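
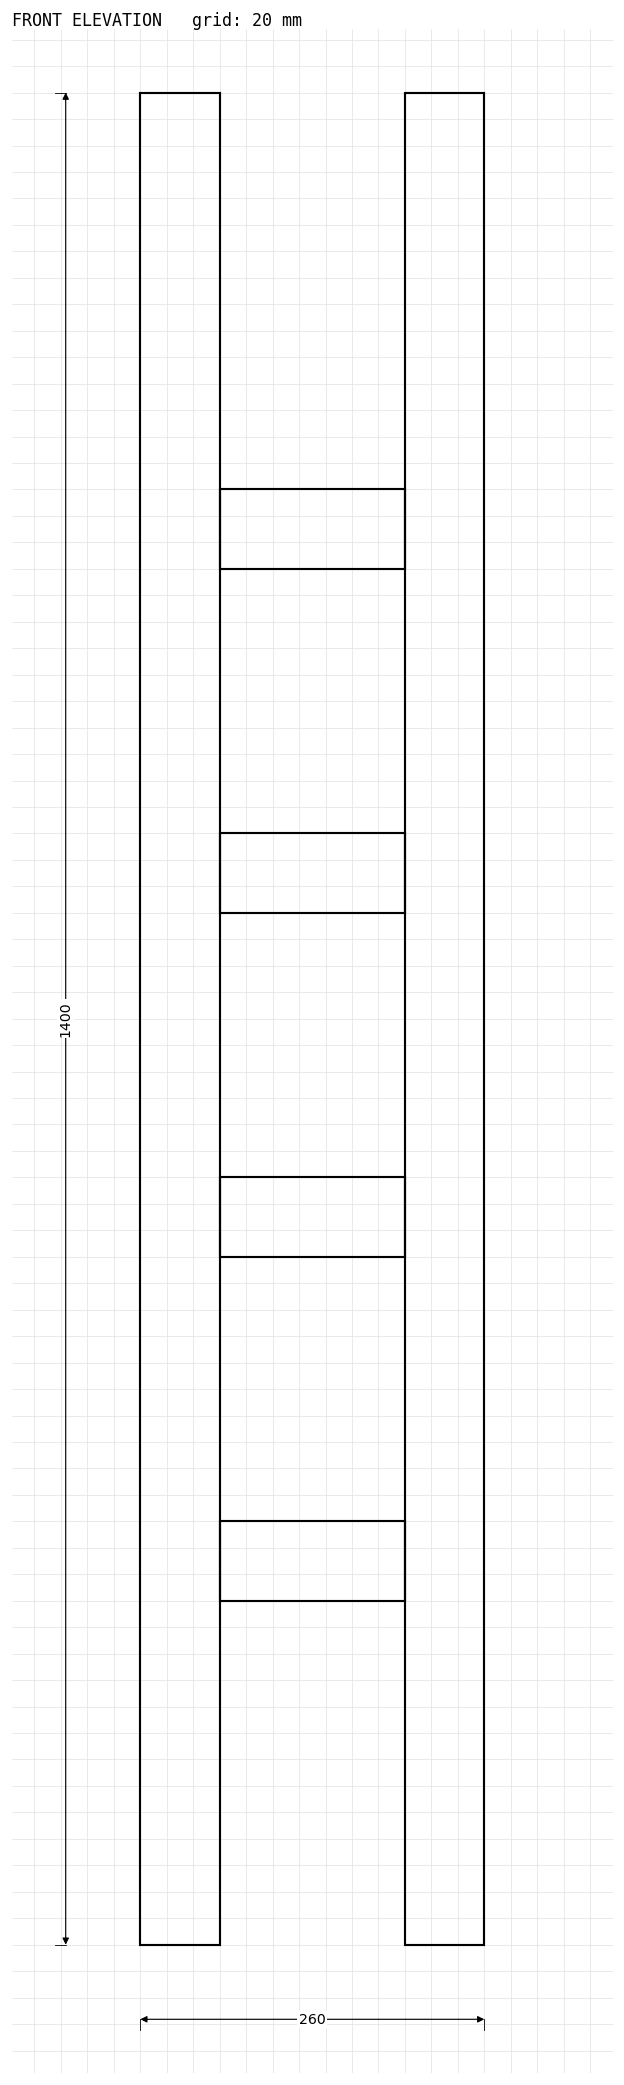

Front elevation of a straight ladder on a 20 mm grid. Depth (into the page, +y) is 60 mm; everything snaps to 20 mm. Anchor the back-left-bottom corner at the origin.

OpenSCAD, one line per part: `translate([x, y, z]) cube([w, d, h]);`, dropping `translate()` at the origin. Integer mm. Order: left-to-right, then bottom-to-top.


cube([60, 60, 1400]);
translate([60, 0, 260]) cube([140, 60, 60]);
translate([60, 0, 520]) cube([140, 60, 60]);
translate([60, 0, 780]) cube([140, 60, 60]);
translate([60, 0, 1040]) cube([140, 60, 60]);
translate([200, 0, 0]) cube([60, 60, 1400]);


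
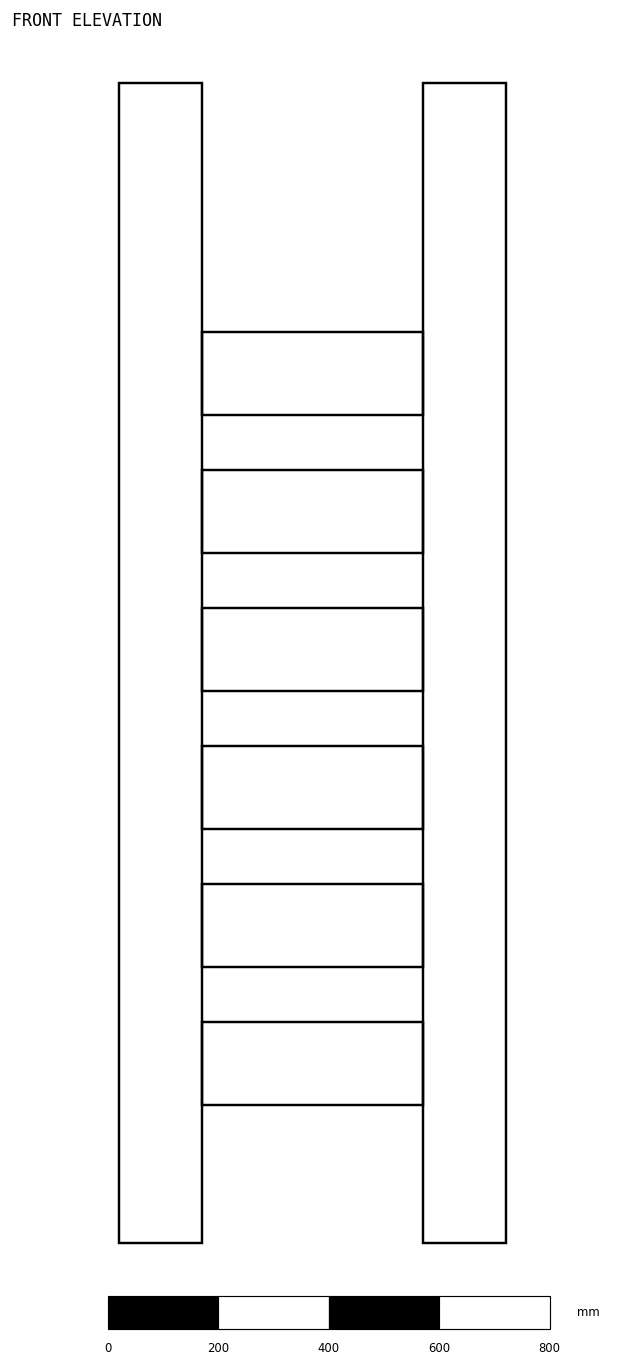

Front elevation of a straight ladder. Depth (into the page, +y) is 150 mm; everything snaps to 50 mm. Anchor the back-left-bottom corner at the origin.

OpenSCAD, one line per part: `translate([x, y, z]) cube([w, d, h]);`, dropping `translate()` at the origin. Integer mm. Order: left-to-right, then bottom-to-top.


cube([150, 150, 2100]);
translate([150, 0, 250]) cube([400, 150, 150]);
translate([150, 0, 500]) cube([400, 150, 150]);
translate([150, 0, 750]) cube([400, 150, 150]);
translate([150, 0, 1000]) cube([400, 150, 150]);
translate([150, 0, 1250]) cube([400, 150, 150]);
translate([150, 0, 1500]) cube([400, 150, 150]);
translate([550, 0, 0]) cube([150, 150, 2100]);


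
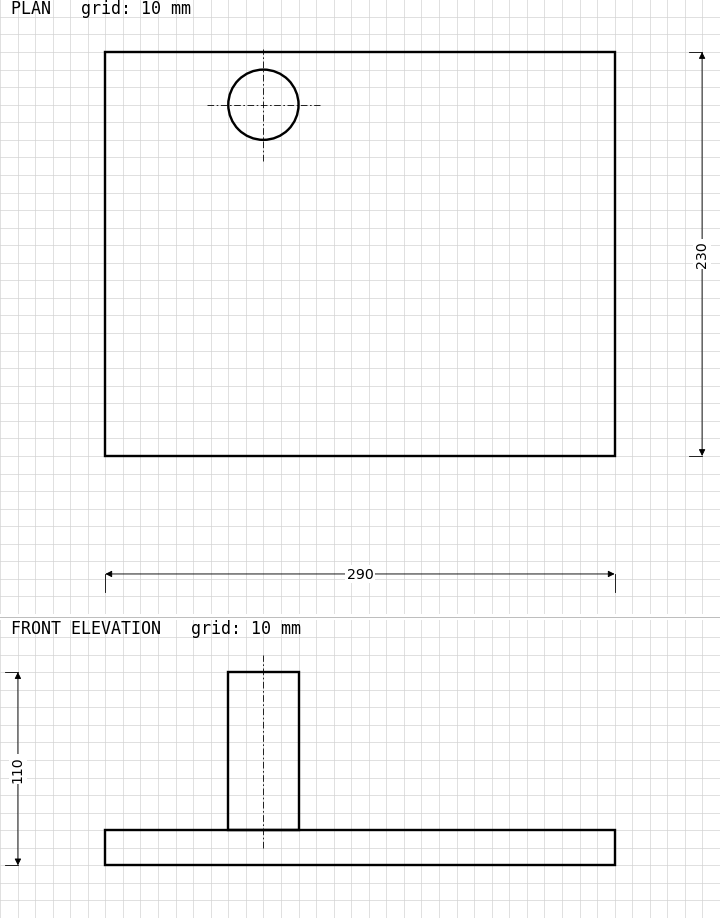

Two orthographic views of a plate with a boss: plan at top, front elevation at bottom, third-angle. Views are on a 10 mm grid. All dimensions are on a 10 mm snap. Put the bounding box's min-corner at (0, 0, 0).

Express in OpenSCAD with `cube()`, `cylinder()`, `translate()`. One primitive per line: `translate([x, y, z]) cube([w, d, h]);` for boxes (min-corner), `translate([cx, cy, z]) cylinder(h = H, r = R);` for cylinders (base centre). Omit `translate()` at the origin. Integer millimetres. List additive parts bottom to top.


cube([290, 230, 20]);
translate([90, 200, 20]) cylinder(h = 90, r = 20);


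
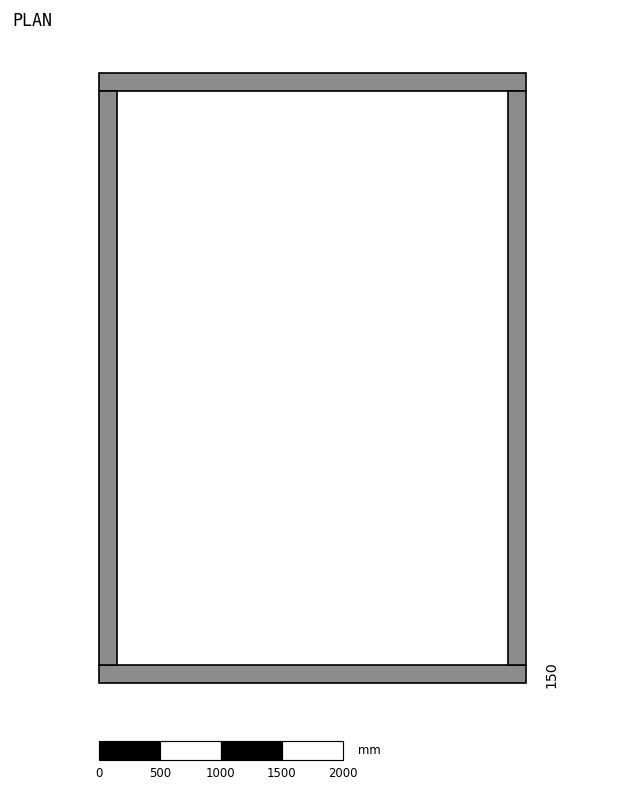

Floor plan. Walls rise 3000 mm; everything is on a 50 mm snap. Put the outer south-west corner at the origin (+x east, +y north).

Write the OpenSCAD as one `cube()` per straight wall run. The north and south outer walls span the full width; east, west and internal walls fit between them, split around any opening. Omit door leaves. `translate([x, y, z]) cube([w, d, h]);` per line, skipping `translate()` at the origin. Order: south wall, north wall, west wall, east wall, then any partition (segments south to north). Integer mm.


cube([3500, 150, 3000]);
translate([0, 4850, 0]) cube([3500, 150, 3000]);
translate([0, 150, 0]) cube([150, 4700, 3000]);
translate([3350, 150, 0]) cube([150, 4700, 3000]);


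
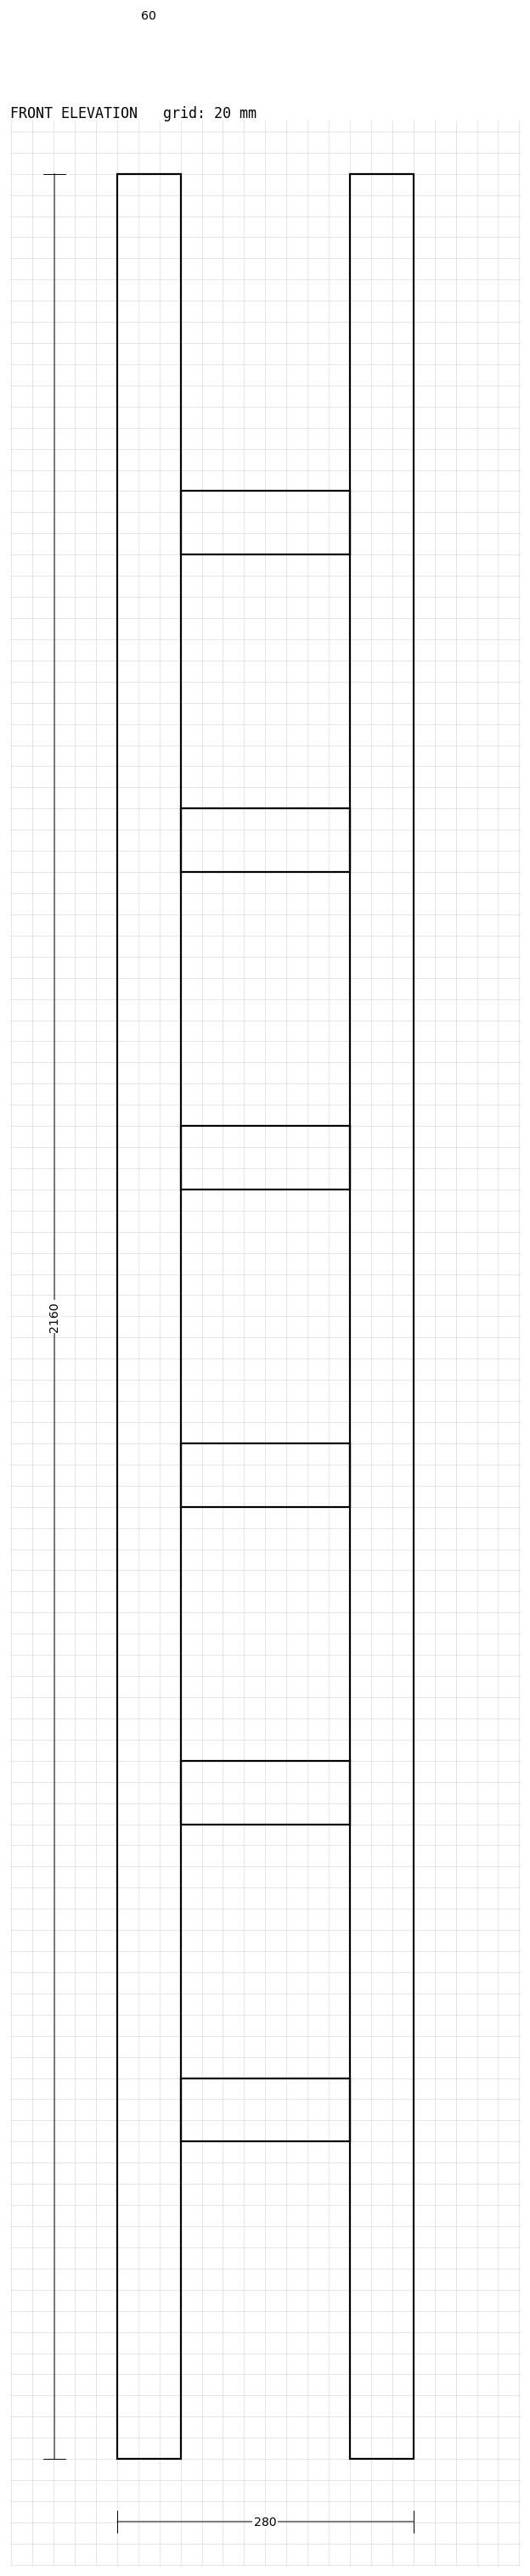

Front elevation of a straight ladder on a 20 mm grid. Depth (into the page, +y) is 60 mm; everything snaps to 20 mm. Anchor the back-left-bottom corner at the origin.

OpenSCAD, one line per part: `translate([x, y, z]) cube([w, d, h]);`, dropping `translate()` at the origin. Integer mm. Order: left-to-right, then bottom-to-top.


cube([60, 60, 2160]);
translate([60, 0, 300]) cube([160, 60, 60]);
translate([60, 0, 600]) cube([160, 60, 60]);
translate([60, 0, 900]) cube([160, 60, 60]);
translate([60, 0, 1200]) cube([160, 60, 60]);
translate([60, 0, 1500]) cube([160, 60, 60]);
translate([60, 0, 1800]) cube([160, 60, 60]);
translate([220, 0, 0]) cube([60, 60, 2160]);


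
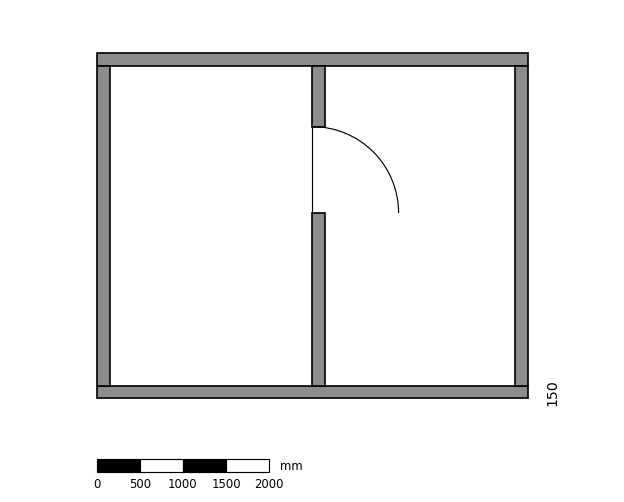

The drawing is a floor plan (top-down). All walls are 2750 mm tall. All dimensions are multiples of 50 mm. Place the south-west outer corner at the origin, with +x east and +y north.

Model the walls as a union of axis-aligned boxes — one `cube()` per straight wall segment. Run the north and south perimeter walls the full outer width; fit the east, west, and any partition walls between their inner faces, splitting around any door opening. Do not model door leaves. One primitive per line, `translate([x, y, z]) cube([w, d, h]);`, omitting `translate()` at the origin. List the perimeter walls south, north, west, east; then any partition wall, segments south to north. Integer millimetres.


cube([5000, 150, 2750]);
translate([0, 3850, 0]) cube([5000, 150, 2750]);
translate([0, 150, 0]) cube([150, 3700, 2750]);
translate([4850, 150, 0]) cube([150, 3700, 2750]);
translate([2500, 150, 0]) cube([150, 2000, 2750]);
translate([2500, 3150, 0]) cube([150, 700, 2750]);


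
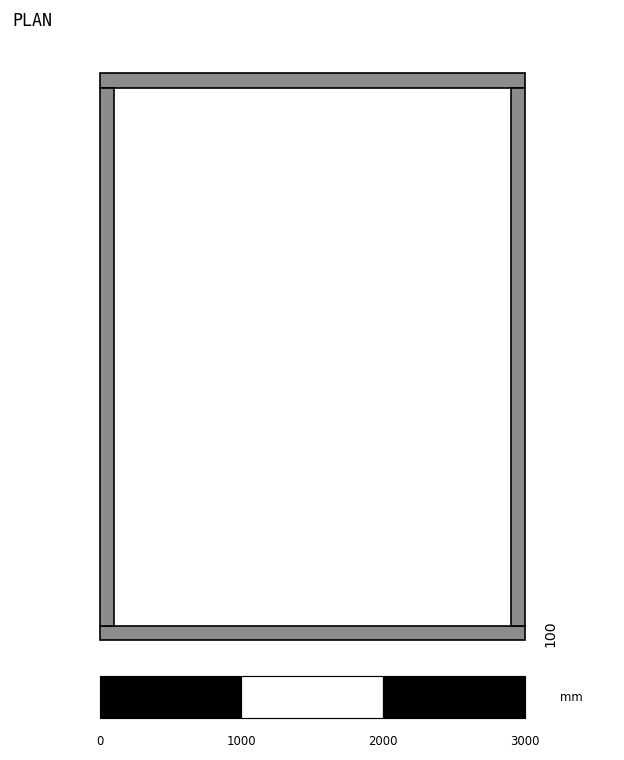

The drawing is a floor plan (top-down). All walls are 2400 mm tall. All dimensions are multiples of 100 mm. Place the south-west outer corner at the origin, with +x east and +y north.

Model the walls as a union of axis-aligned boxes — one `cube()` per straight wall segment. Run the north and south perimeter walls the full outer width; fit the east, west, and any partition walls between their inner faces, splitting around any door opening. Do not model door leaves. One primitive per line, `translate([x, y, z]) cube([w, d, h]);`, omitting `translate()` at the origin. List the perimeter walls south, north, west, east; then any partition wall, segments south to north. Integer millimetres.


cube([3000, 100, 2400]);
translate([0, 3900, 0]) cube([3000, 100, 2400]);
translate([0, 100, 0]) cube([100, 3800, 2400]);
translate([2900, 100, 0]) cube([100, 3800, 2400]);


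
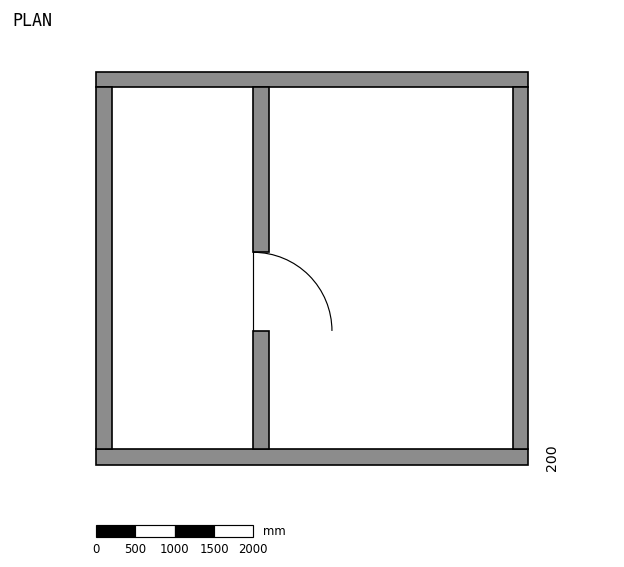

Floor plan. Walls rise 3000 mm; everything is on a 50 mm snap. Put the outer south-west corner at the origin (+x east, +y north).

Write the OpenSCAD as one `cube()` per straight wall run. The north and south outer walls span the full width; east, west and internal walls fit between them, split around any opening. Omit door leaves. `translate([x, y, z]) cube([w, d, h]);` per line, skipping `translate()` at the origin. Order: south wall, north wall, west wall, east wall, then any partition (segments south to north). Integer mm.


cube([5500, 200, 3000]);
translate([0, 4800, 0]) cube([5500, 200, 3000]);
translate([0, 200, 0]) cube([200, 4600, 3000]);
translate([5300, 200, 0]) cube([200, 4600, 3000]);
translate([2000, 200, 0]) cube([200, 1500, 3000]);
translate([2000, 2700, 0]) cube([200, 2100, 3000]);


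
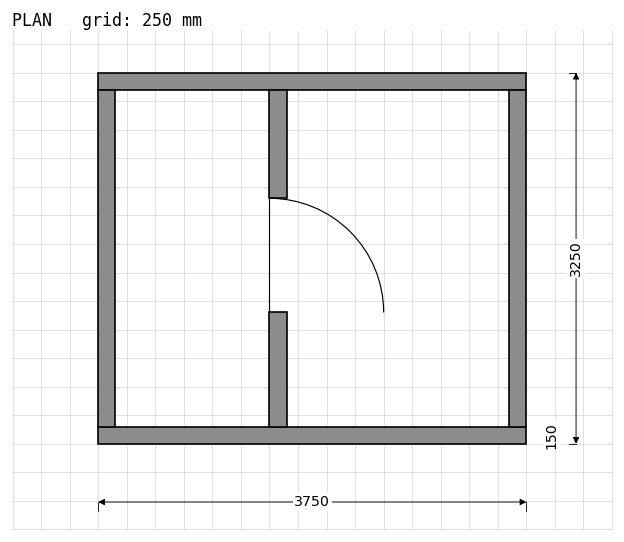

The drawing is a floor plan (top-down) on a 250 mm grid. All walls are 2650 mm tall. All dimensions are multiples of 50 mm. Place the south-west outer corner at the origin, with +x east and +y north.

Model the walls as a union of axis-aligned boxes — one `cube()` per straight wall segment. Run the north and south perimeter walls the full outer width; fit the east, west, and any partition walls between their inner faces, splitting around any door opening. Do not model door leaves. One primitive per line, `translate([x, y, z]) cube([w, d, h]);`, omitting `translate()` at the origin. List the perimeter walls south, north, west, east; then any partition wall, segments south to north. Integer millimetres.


cube([3750, 150, 2650]);
translate([0, 3100, 0]) cube([3750, 150, 2650]);
translate([0, 150, 0]) cube([150, 2950, 2650]);
translate([3600, 150, 0]) cube([150, 2950, 2650]);
translate([1500, 150, 0]) cube([150, 1000, 2650]);
translate([1500, 2150, 0]) cube([150, 950, 2650]);


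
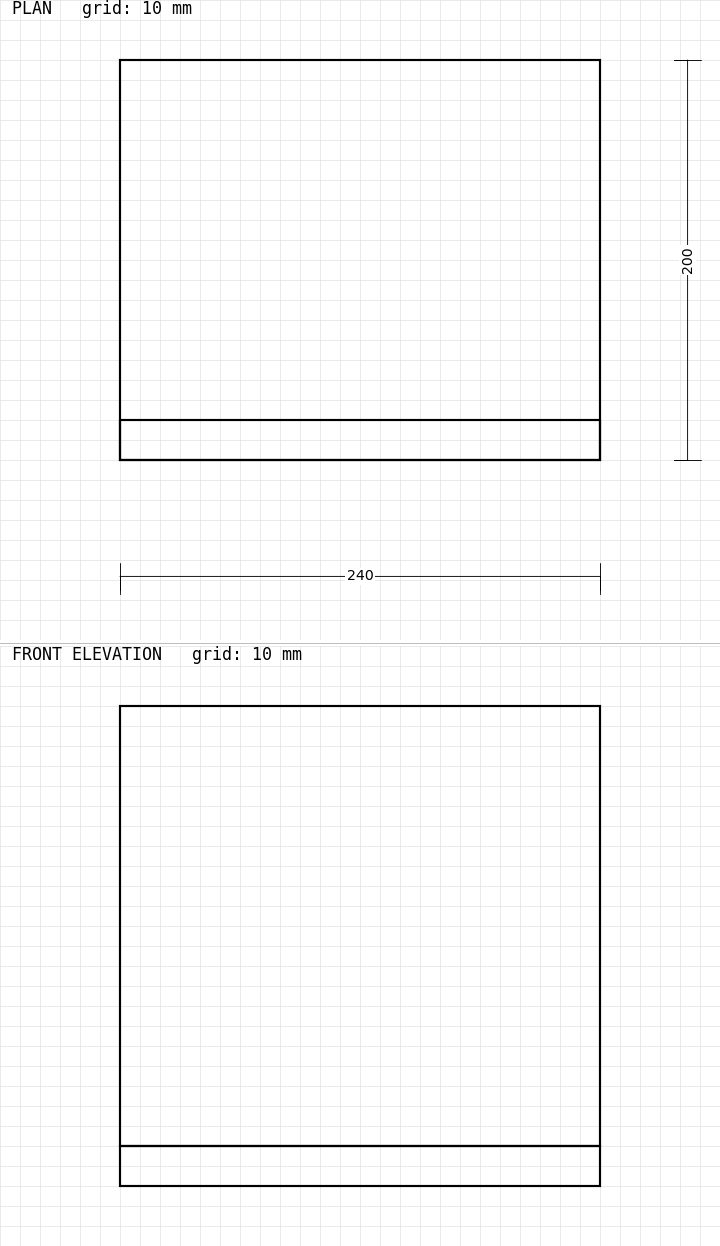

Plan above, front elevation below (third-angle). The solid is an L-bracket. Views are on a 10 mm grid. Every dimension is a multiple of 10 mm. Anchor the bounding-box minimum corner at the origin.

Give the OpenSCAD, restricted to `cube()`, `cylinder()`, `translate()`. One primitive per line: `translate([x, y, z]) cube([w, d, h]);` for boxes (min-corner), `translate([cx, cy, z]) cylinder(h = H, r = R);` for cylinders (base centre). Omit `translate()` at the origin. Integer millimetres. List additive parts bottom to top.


cube([240, 200, 20]);
translate([0, 0, 20]) cube([240, 20, 220]);


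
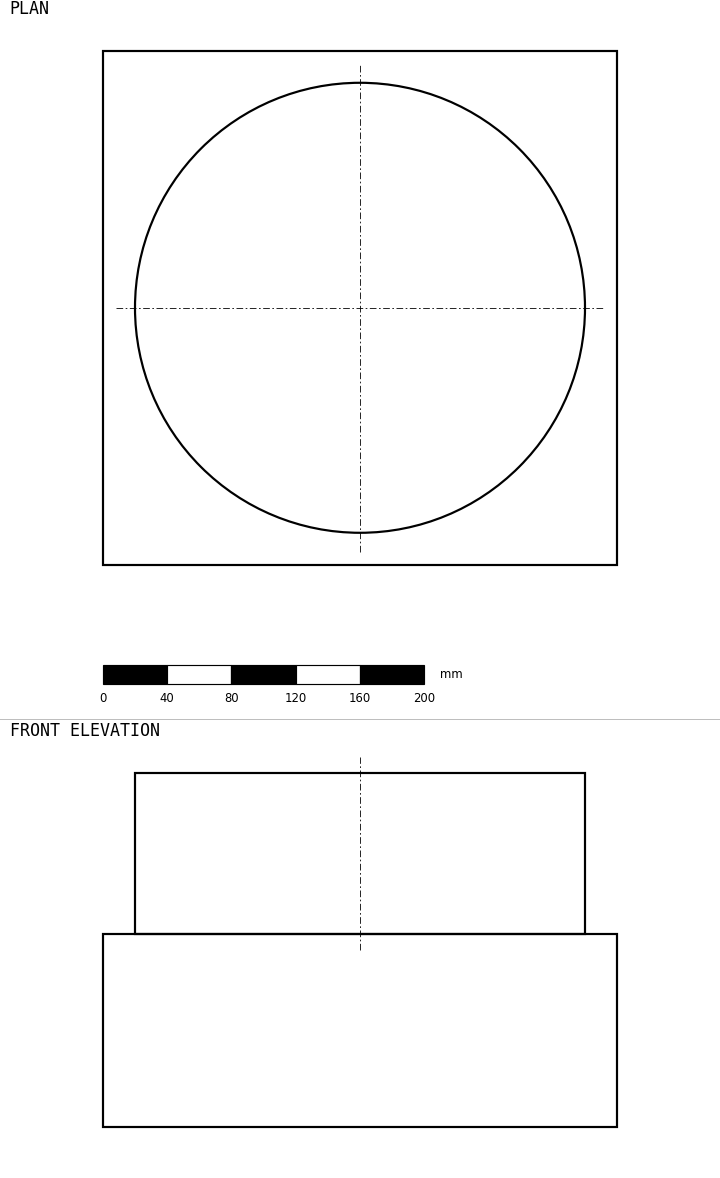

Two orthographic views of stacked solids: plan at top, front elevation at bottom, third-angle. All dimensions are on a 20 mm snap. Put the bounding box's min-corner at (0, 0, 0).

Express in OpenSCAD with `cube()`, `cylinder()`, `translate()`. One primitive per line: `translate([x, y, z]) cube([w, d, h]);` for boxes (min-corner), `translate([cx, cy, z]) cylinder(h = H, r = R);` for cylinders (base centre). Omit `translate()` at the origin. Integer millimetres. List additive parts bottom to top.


cube([320, 320, 120]);
translate([160, 160, 120]) cylinder(h = 100, r = 140);


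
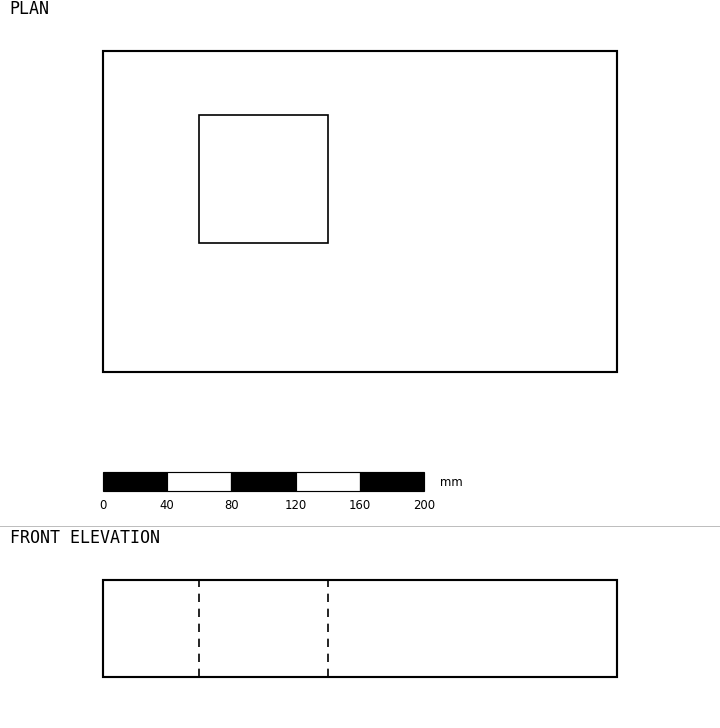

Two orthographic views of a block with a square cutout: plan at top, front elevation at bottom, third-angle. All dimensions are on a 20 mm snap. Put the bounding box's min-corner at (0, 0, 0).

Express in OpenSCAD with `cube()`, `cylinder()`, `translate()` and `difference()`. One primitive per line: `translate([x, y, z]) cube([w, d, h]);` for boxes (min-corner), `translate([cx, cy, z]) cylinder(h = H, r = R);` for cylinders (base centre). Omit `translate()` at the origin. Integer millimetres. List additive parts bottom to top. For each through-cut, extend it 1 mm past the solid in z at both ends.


difference() {
  cube([320, 200, 60]);
  translate([60, 80, -1]) cube([80, 80, 62]);
}


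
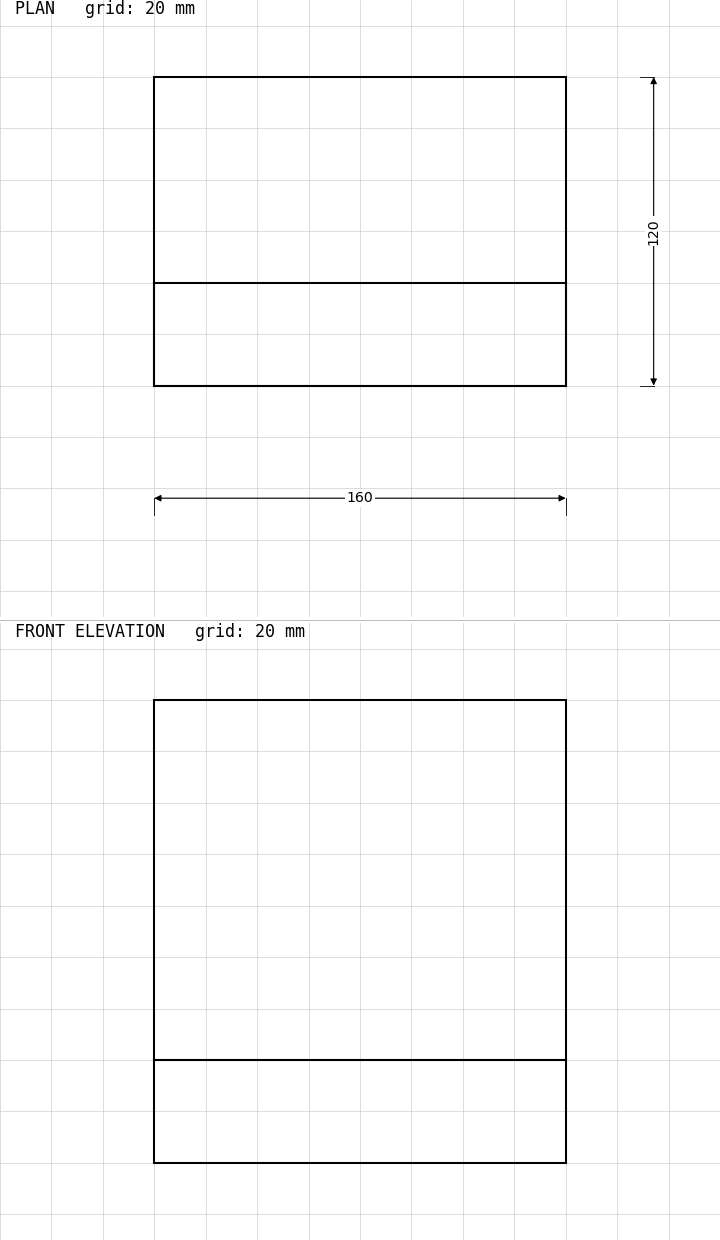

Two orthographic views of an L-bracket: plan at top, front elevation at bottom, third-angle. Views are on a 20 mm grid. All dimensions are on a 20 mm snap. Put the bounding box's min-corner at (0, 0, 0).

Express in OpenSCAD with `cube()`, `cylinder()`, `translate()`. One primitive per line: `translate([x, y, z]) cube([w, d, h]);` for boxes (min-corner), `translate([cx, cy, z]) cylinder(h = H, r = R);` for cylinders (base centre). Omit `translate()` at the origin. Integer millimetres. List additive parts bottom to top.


cube([160, 120, 40]);
translate([0, 0, 40]) cube([160, 40, 140]);


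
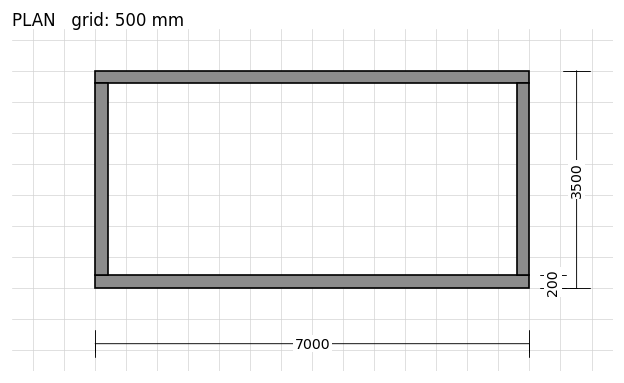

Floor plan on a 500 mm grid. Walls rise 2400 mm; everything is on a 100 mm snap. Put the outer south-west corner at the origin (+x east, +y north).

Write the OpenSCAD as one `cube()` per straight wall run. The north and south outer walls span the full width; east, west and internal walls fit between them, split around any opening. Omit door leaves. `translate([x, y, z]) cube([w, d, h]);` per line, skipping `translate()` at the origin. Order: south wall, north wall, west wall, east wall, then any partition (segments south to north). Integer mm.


cube([7000, 200, 2400]);
translate([0, 3300, 0]) cube([7000, 200, 2400]);
translate([0, 200, 0]) cube([200, 3100, 2400]);
translate([6800, 200, 0]) cube([200, 3100, 2400]);


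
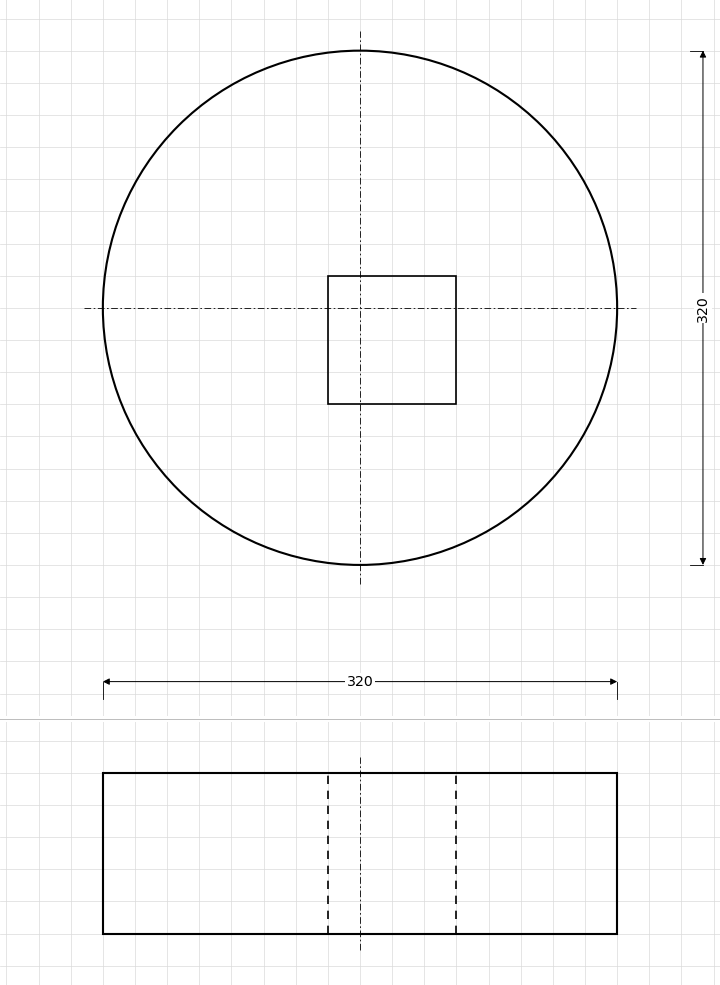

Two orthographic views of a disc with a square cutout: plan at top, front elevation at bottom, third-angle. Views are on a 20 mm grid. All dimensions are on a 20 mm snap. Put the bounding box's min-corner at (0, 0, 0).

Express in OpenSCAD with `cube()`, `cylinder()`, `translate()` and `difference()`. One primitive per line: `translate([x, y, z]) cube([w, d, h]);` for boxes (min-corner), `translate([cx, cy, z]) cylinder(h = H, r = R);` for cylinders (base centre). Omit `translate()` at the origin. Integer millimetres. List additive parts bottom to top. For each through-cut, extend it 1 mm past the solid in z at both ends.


difference() {
  translate([160, 160, 0]) cylinder(h = 100, r = 160);
  translate([140, 100, -1]) cube([80, 80, 102]);
}


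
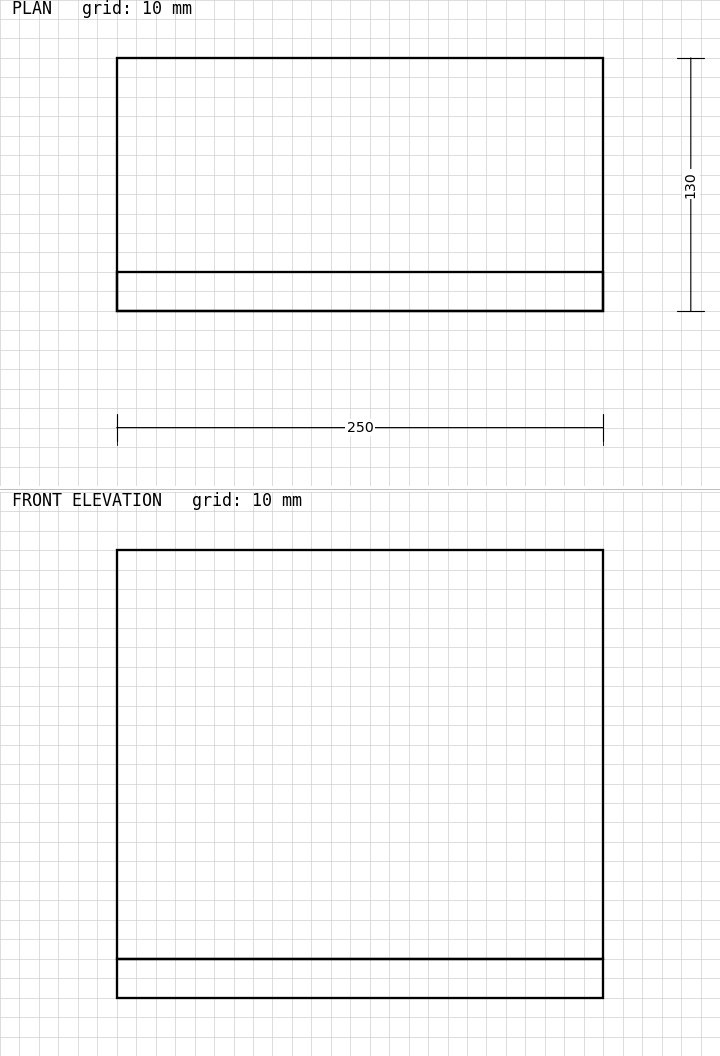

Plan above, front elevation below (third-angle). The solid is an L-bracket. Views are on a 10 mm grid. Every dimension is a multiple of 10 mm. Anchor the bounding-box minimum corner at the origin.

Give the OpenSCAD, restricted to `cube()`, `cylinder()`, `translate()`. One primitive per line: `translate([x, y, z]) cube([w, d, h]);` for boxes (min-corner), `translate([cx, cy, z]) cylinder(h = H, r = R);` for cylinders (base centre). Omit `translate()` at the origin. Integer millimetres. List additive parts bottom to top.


cube([250, 130, 20]);
translate([0, 0, 20]) cube([250, 20, 210]);


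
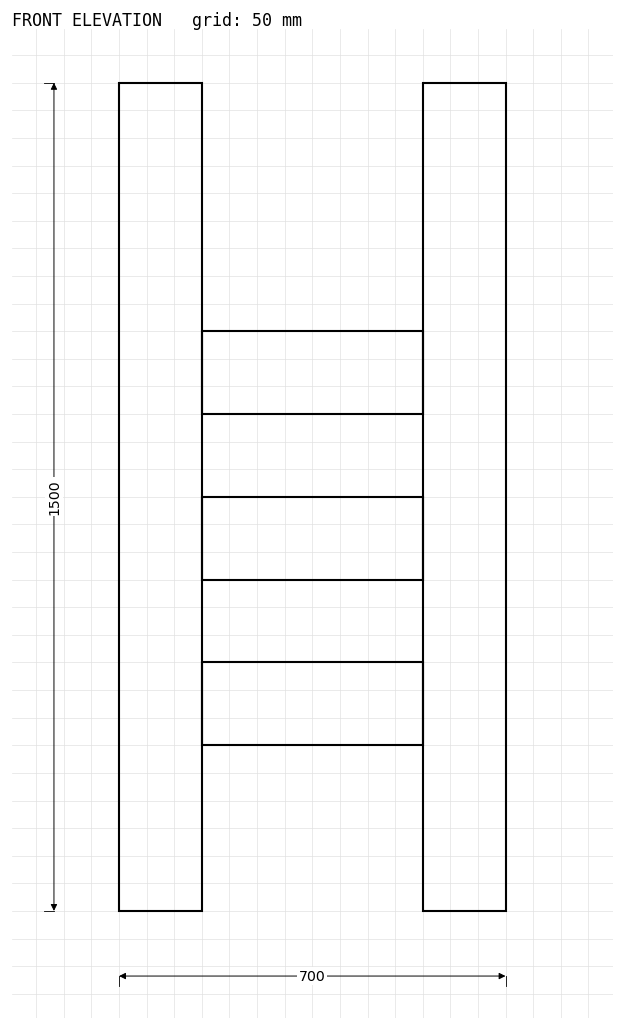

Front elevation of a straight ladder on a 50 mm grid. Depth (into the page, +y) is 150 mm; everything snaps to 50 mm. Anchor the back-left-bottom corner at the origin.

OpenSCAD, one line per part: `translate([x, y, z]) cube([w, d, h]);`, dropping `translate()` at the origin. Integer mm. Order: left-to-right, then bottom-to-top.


cube([150, 150, 1500]);
translate([150, 0, 300]) cube([400, 150, 150]);
translate([150, 0, 600]) cube([400, 150, 150]);
translate([150, 0, 900]) cube([400, 150, 150]);
translate([550, 0, 0]) cube([150, 150, 1500]);


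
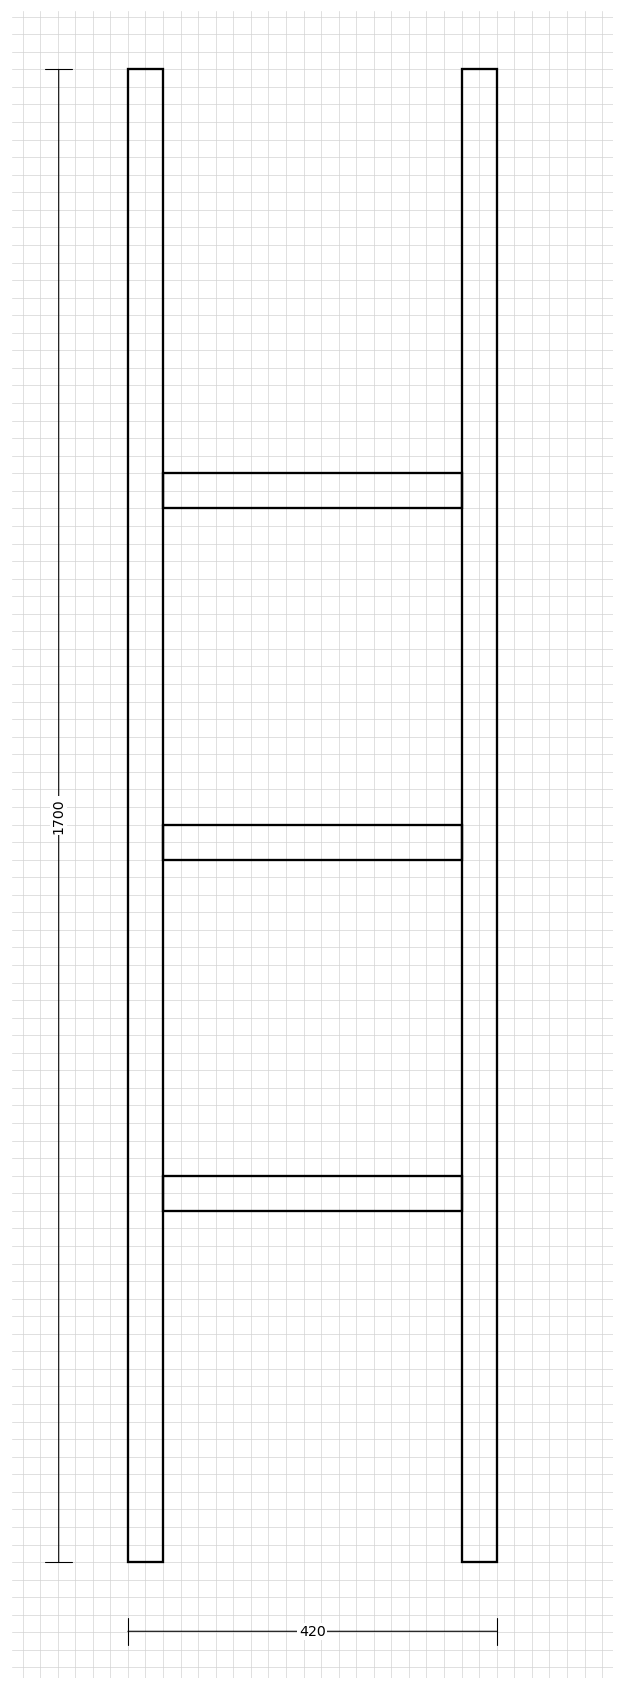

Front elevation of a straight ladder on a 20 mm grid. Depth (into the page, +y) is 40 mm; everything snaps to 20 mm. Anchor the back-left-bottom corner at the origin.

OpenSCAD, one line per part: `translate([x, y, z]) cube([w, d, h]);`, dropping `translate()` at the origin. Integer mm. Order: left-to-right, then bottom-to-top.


cube([40, 40, 1700]);
translate([40, 0, 400]) cube([340, 40, 40]);
translate([40, 0, 800]) cube([340, 40, 40]);
translate([40, 0, 1200]) cube([340, 40, 40]);
translate([380, 0, 0]) cube([40, 40, 1700]);


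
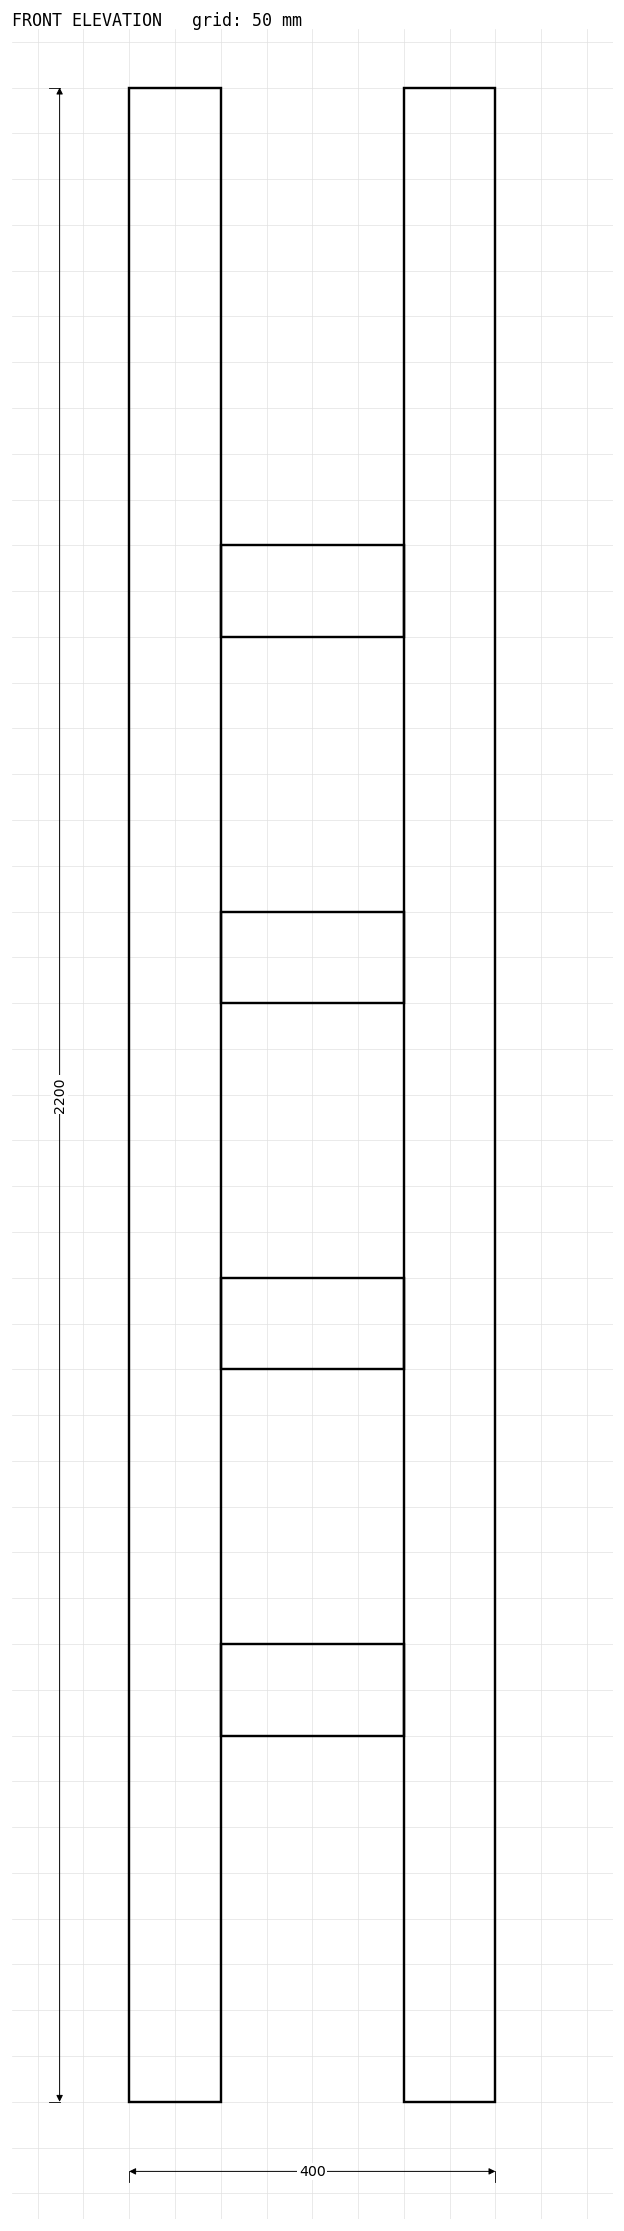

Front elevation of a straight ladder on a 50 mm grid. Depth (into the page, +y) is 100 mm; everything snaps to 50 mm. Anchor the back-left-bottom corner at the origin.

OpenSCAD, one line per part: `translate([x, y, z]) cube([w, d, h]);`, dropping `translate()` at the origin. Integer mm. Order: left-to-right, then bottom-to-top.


cube([100, 100, 2200]);
translate([100, 0, 400]) cube([200, 100, 100]);
translate([100, 0, 800]) cube([200, 100, 100]);
translate([100, 0, 1200]) cube([200, 100, 100]);
translate([100, 0, 1600]) cube([200, 100, 100]);
translate([300, 0, 0]) cube([100, 100, 2200]);


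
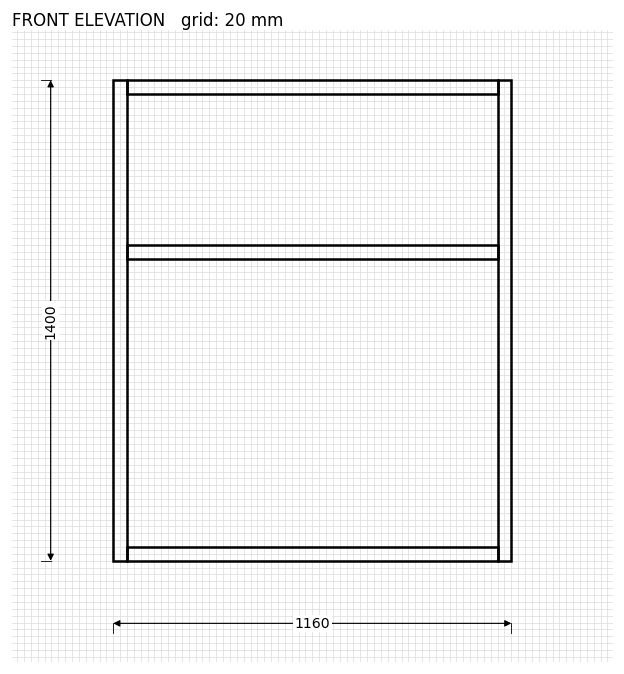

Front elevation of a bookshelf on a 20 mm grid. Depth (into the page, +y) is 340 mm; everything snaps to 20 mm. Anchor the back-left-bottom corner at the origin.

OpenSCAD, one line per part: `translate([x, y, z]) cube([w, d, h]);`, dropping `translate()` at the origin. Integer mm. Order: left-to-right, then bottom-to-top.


cube([40, 340, 1400]);
translate([40, 0, 0]) cube([1080, 340, 40]);
translate([40, 0, 880]) cube([1080, 340, 40]);
translate([40, 0, 1360]) cube([1080, 340, 40]);
translate([1120, 0, 0]) cube([40, 340, 1400]);


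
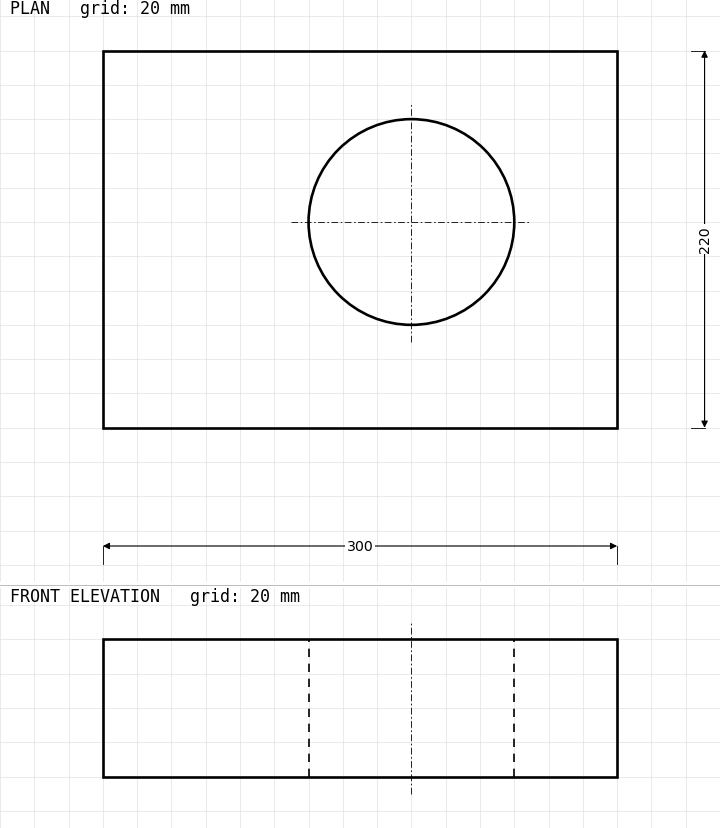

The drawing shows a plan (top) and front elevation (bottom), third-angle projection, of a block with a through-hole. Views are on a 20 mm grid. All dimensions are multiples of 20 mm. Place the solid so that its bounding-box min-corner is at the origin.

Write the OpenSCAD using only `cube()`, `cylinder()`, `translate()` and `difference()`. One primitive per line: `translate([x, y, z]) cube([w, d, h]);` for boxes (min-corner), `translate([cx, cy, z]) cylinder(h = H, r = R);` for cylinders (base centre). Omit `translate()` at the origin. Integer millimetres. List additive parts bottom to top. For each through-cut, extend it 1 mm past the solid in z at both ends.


difference() {
  cube([300, 220, 80]);
  translate([180, 120, -1]) cylinder(h = 82, r = 60);
}


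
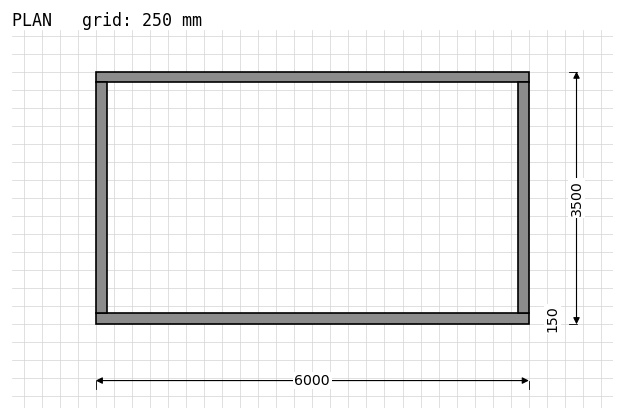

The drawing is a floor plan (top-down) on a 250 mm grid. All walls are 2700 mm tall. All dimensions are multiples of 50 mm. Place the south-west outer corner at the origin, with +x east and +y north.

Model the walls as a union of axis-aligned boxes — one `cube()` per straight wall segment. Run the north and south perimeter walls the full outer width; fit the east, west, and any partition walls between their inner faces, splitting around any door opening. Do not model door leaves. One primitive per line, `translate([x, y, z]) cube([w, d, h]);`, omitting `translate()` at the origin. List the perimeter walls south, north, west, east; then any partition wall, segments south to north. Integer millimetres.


cube([6000, 150, 2700]);
translate([0, 3350, 0]) cube([6000, 150, 2700]);
translate([0, 150, 0]) cube([150, 3200, 2700]);
translate([5850, 150, 0]) cube([150, 3200, 2700]);


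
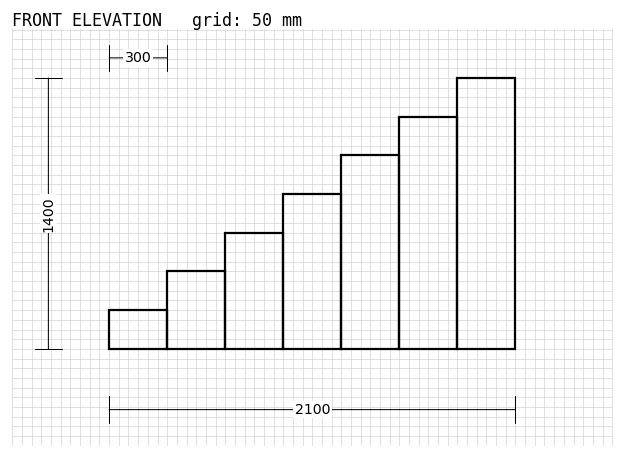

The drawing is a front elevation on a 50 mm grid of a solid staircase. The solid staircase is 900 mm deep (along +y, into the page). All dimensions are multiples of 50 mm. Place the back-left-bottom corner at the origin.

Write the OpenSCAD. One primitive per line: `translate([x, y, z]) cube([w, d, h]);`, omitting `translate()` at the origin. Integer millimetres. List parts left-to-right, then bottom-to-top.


cube([300, 900, 200]);
translate([300, 0, 0]) cube([300, 900, 400]);
translate([600, 0, 0]) cube([300, 900, 600]);
translate([900, 0, 0]) cube([300, 900, 800]);
translate([1200, 0, 0]) cube([300, 900, 1000]);
translate([1500, 0, 0]) cube([300, 900, 1200]);
translate([1800, 0, 0]) cube([300, 900, 1400]);


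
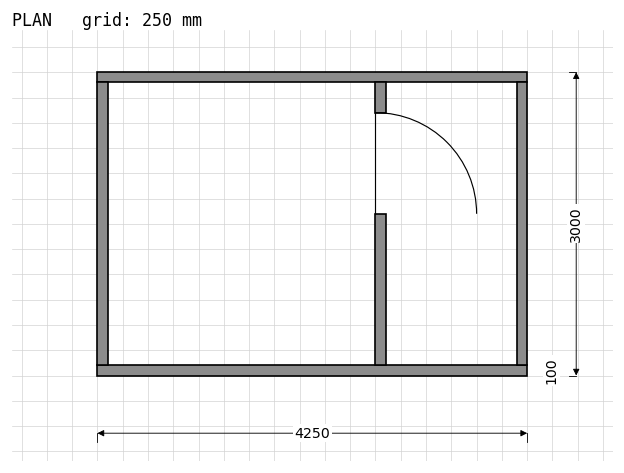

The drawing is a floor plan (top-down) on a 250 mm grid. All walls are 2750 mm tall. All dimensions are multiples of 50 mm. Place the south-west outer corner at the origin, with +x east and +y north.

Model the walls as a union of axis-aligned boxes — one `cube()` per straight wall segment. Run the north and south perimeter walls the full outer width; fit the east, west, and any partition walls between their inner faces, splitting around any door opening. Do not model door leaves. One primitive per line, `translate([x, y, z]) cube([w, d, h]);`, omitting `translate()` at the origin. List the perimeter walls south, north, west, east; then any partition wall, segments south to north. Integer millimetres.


cube([4250, 100, 2750]);
translate([0, 2900, 0]) cube([4250, 100, 2750]);
translate([0, 100, 0]) cube([100, 2800, 2750]);
translate([4150, 100, 0]) cube([100, 2800, 2750]);
translate([2750, 100, 0]) cube([100, 1500, 2750]);
translate([2750, 2600, 0]) cube([100, 300, 2750]);


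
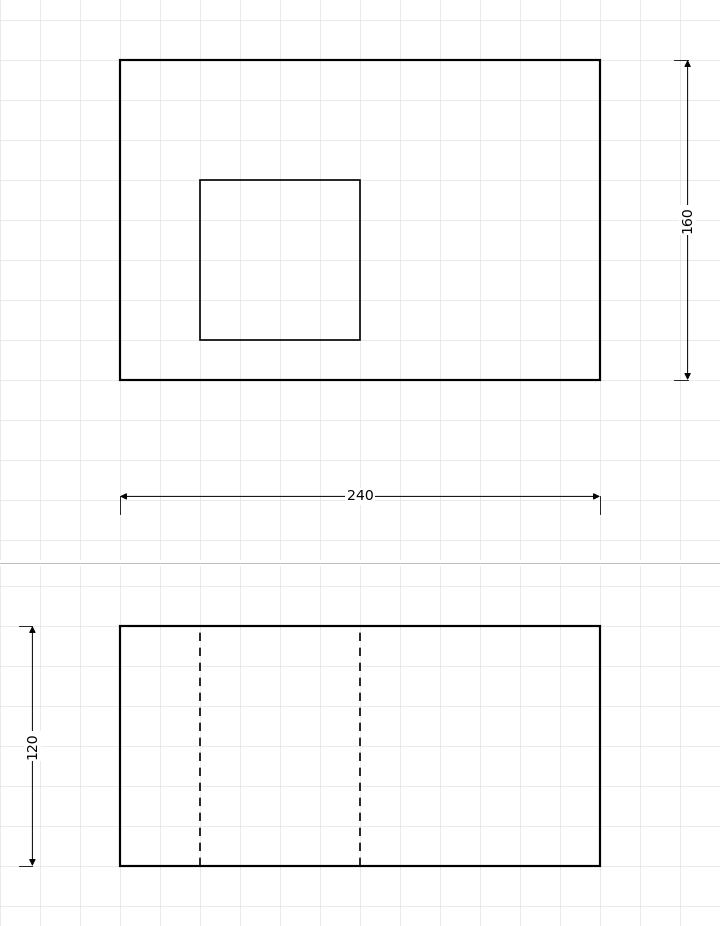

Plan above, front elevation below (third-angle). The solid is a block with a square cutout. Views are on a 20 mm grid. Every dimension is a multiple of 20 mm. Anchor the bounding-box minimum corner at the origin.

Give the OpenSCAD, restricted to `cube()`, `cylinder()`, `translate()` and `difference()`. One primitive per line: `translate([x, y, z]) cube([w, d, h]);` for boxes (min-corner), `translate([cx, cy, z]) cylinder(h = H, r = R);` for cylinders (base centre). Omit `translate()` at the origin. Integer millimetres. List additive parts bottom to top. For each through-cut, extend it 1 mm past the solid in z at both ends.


difference() {
  cube([240, 160, 120]);
  translate([40, 20, -1]) cube([80, 80, 122]);
}


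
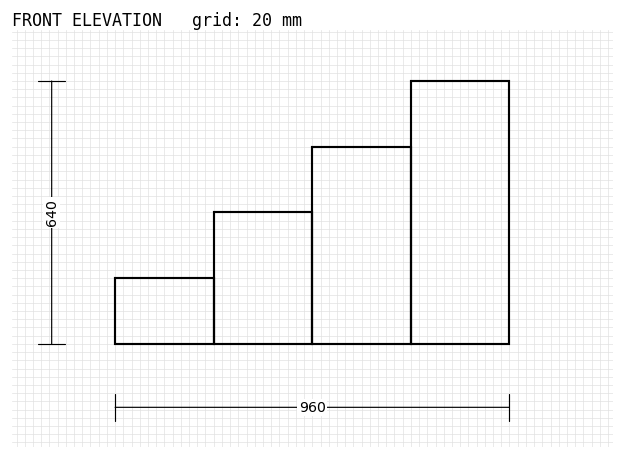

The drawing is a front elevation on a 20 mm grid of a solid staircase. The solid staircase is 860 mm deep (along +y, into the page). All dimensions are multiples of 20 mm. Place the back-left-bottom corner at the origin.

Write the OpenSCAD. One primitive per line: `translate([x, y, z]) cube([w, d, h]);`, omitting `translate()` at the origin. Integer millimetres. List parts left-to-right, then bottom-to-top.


cube([240, 860, 160]);
translate([240, 0, 0]) cube([240, 860, 320]);
translate([480, 0, 0]) cube([240, 860, 480]);
translate([720, 0, 0]) cube([240, 860, 640]);


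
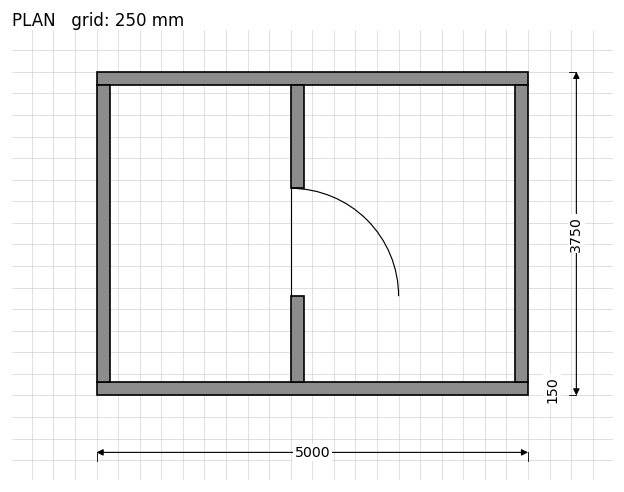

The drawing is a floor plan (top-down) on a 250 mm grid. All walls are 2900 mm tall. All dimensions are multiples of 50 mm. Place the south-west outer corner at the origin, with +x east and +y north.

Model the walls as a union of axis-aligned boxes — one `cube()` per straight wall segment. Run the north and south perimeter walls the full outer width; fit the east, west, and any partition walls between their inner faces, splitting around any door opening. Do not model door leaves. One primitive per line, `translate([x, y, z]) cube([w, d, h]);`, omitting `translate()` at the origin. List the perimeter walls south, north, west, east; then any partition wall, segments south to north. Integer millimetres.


cube([5000, 150, 2900]);
translate([0, 3600, 0]) cube([5000, 150, 2900]);
translate([0, 150, 0]) cube([150, 3450, 2900]);
translate([4850, 150, 0]) cube([150, 3450, 2900]);
translate([2250, 150, 0]) cube([150, 1000, 2900]);
translate([2250, 2400, 0]) cube([150, 1200, 2900]);


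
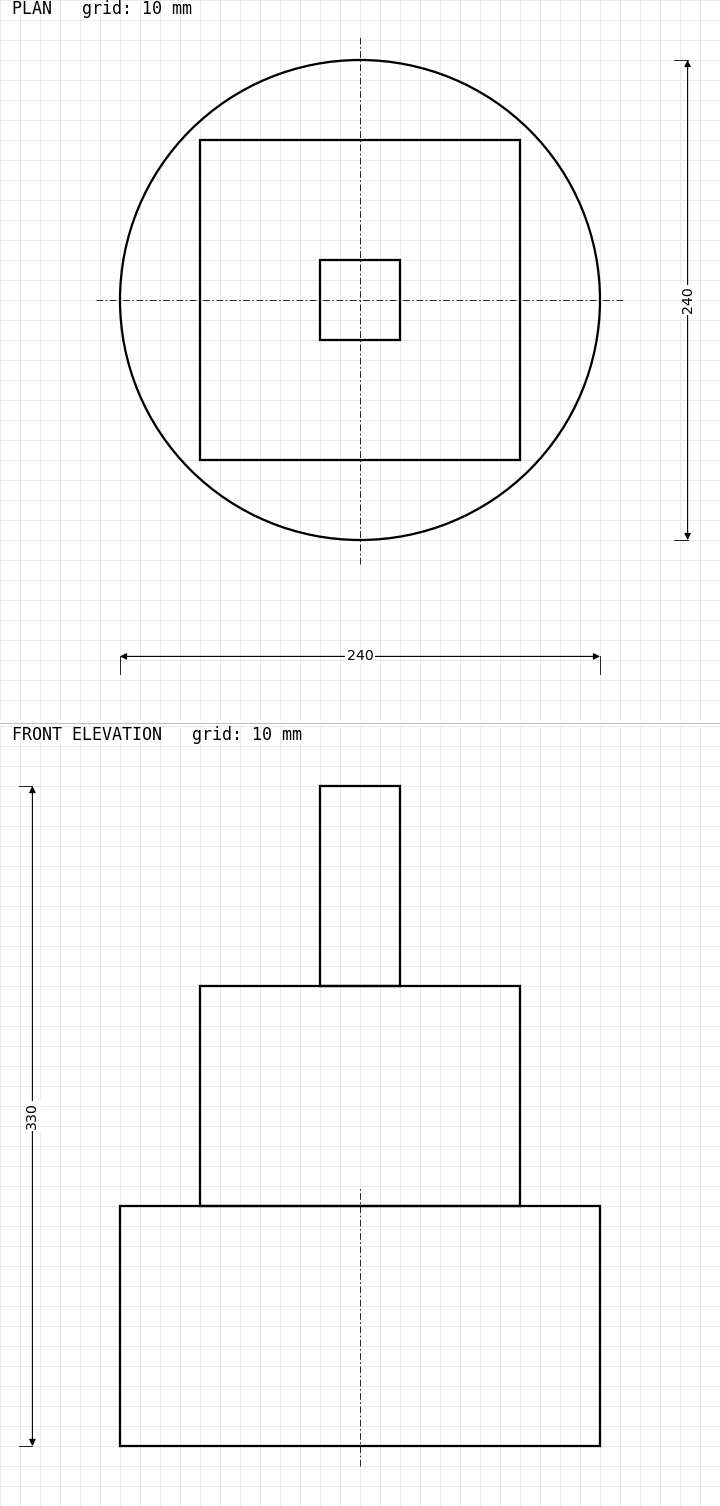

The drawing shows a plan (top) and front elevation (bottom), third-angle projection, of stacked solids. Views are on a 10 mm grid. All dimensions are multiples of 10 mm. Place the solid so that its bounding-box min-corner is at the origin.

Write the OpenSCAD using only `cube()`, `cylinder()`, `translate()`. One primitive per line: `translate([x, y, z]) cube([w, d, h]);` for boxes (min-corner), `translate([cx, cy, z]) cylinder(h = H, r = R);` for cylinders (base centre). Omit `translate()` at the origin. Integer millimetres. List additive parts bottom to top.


translate([120, 120, 0]) cylinder(h = 120, r = 120);
translate([40, 40, 120]) cube([160, 160, 110]);
translate([100, 100, 230]) cube([40, 40, 100]);


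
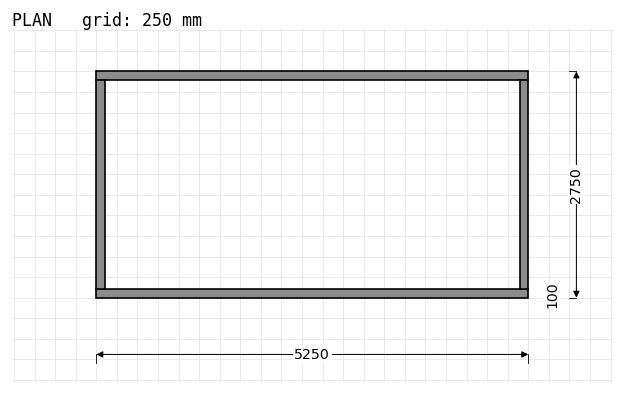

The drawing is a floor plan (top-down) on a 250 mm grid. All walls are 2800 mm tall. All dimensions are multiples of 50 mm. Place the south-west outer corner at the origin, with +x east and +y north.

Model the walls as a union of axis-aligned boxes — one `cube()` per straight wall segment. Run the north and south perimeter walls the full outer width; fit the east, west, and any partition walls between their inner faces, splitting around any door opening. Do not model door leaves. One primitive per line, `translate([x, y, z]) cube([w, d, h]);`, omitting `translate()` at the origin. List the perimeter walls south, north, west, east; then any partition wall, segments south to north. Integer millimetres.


cube([5250, 100, 2800]);
translate([0, 2650, 0]) cube([5250, 100, 2800]);
translate([0, 100, 0]) cube([100, 2550, 2800]);
translate([5150, 100, 0]) cube([100, 2550, 2800]);


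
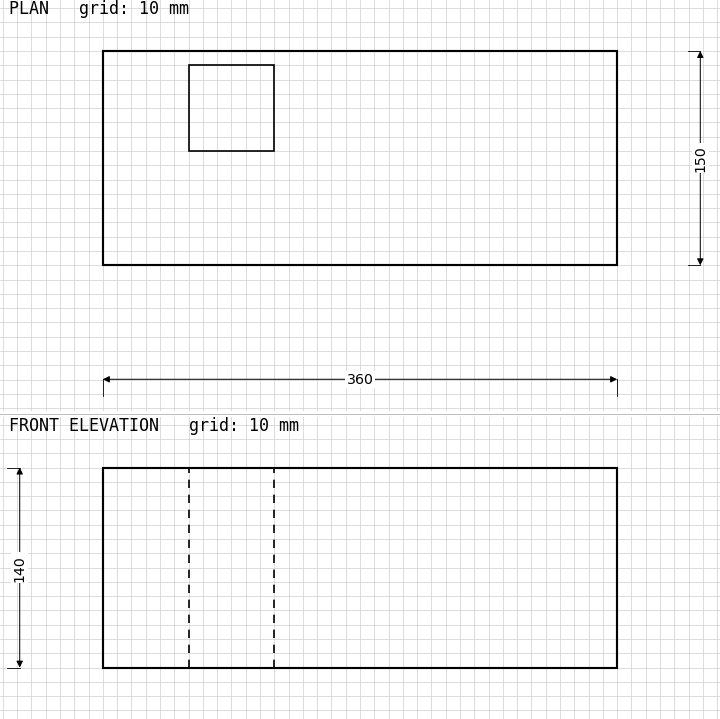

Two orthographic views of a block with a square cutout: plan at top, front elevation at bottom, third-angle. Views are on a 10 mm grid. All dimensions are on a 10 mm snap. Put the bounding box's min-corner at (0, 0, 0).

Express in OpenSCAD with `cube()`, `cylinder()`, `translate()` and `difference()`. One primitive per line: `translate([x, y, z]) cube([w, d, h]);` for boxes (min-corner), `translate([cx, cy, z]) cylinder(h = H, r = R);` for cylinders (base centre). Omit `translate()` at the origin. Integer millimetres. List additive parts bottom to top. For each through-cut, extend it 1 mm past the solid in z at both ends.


difference() {
  cube([360, 150, 140]);
  translate([60, 80, -1]) cube([60, 60, 142]);
}


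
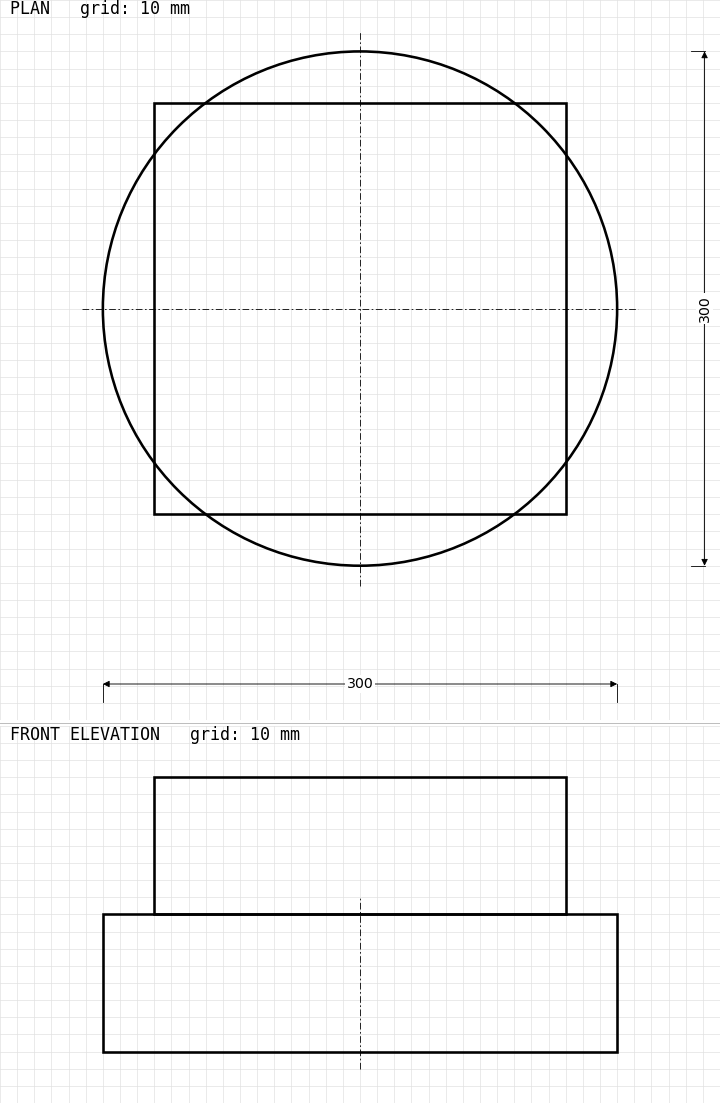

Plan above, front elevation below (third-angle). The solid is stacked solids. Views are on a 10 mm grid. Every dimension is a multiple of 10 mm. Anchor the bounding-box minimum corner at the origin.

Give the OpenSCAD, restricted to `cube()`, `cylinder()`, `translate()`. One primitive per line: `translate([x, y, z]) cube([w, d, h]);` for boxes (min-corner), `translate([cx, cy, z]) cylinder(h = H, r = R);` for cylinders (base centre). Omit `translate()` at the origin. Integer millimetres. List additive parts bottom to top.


translate([150, 150, 0]) cylinder(h = 80, r = 150);
translate([30, 30, 80]) cube([240, 240, 80]);


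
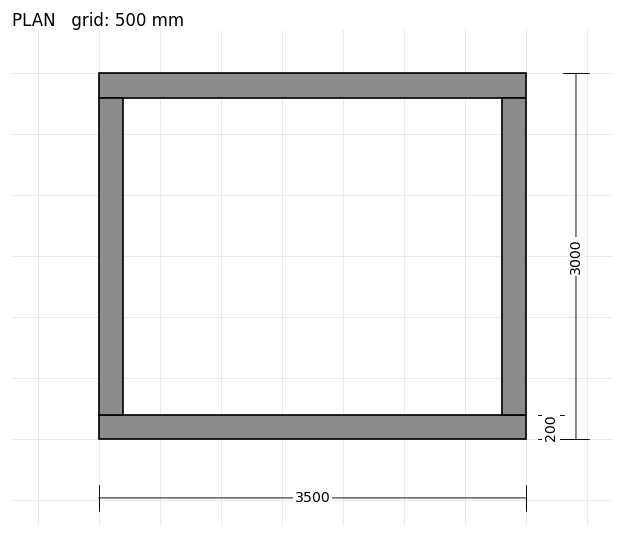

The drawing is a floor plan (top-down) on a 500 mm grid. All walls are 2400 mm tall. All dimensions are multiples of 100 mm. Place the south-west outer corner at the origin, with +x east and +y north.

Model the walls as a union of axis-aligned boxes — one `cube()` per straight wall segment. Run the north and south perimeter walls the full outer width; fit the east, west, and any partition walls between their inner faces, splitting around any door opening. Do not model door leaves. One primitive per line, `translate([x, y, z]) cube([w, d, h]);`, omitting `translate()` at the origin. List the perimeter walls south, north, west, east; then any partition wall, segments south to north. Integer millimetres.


cube([3500, 200, 2400]);
translate([0, 2800, 0]) cube([3500, 200, 2400]);
translate([0, 200, 0]) cube([200, 2600, 2400]);
translate([3300, 200, 0]) cube([200, 2600, 2400]);


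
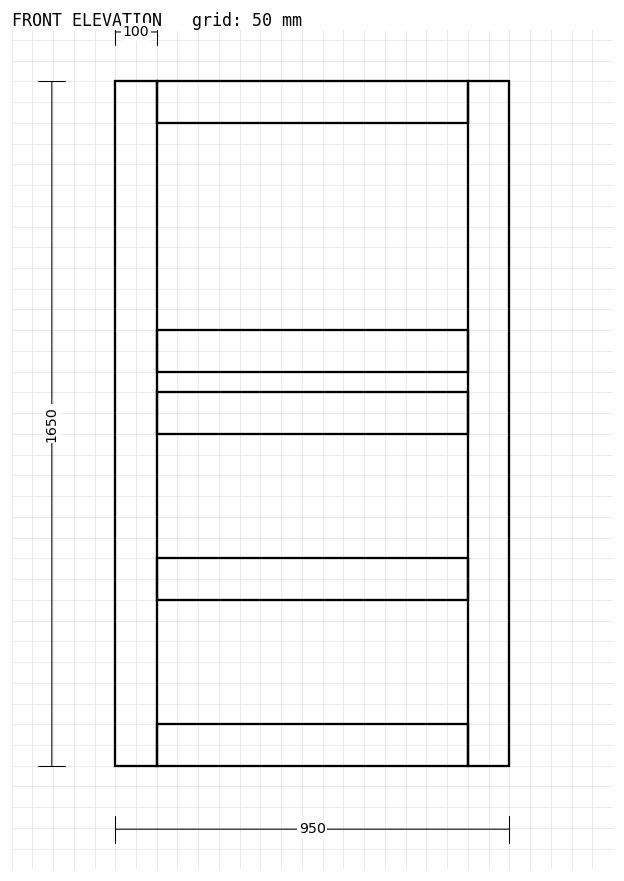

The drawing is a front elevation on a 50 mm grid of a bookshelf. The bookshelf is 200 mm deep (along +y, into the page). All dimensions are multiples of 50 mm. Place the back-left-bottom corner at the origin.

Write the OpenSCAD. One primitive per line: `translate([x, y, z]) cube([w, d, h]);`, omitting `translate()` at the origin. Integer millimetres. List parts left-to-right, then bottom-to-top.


cube([100, 200, 1650]);
translate([100, 0, 0]) cube([750, 200, 100]);
translate([100, 0, 400]) cube([750, 200, 100]);
translate([100, 0, 800]) cube([750, 200, 100]);
translate([100, 0, 950]) cube([750, 200, 100]);
translate([100, 0, 1550]) cube([750, 200, 100]);
translate([850, 0, 0]) cube([100, 200, 1650]);


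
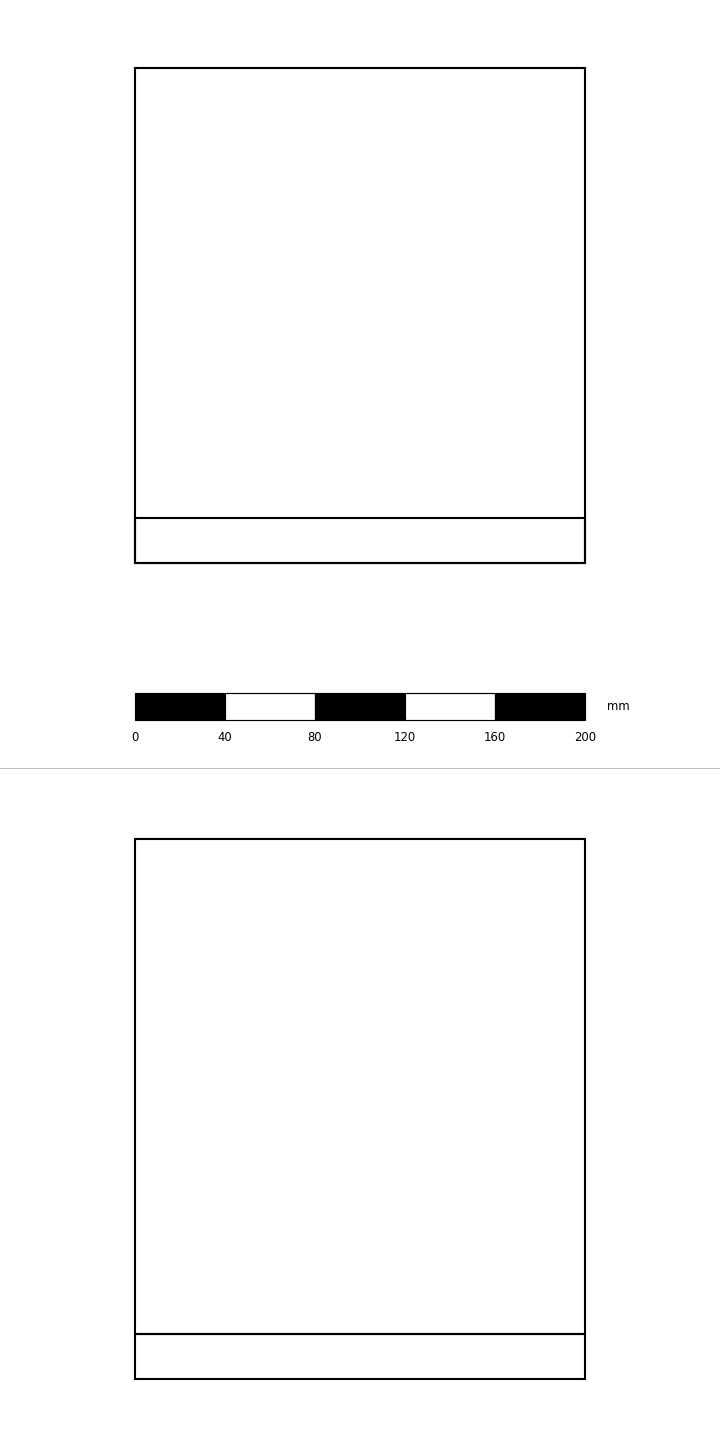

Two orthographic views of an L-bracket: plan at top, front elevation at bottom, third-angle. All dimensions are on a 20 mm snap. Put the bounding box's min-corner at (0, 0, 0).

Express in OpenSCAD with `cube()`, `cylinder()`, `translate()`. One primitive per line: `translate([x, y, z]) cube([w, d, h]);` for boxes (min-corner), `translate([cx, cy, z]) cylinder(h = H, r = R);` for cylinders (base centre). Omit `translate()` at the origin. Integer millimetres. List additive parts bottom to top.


cube([200, 220, 20]);
translate([0, 0, 20]) cube([200, 20, 220]);


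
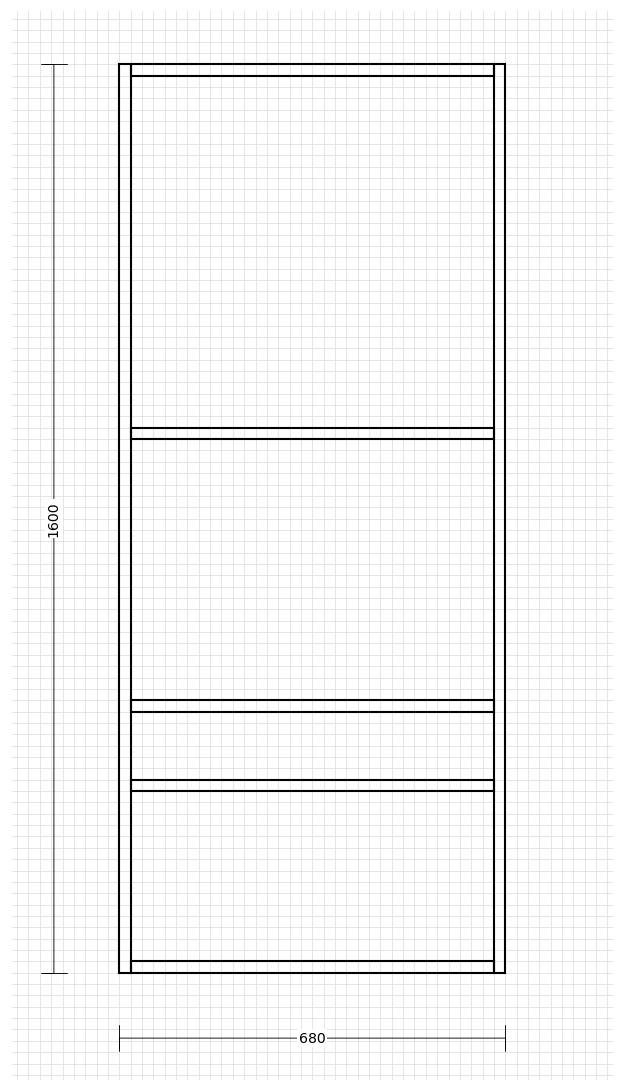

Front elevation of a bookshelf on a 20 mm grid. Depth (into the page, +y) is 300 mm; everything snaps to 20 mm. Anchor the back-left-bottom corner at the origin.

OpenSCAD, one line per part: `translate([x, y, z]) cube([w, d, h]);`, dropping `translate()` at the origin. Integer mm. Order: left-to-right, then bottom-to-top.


cube([20, 300, 1600]);
translate([20, 0, 0]) cube([640, 300, 20]);
translate([20, 0, 320]) cube([640, 300, 20]);
translate([20, 0, 460]) cube([640, 300, 20]);
translate([20, 0, 940]) cube([640, 300, 20]);
translate([20, 0, 1580]) cube([640, 300, 20]);
translate([660, 0, 0]) cube([20, 300, 1600]);
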